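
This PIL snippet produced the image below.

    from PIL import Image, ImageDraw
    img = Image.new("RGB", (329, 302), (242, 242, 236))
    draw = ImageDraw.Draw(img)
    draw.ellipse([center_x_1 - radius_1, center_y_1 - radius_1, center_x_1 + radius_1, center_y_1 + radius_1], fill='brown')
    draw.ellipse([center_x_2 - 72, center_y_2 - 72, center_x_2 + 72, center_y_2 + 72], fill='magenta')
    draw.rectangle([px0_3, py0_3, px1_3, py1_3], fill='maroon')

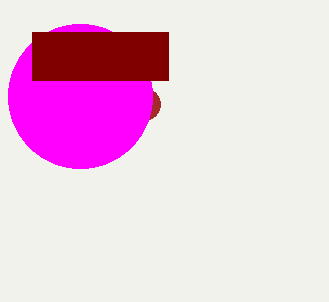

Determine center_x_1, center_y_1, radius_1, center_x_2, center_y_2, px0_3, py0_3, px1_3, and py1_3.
center_x_1 = 144
center_y_1 = 104
radius_1 = 16
center_x_2 = 80
center_y_2 = 96
px0_3 = 32
py0_3 = 32
px1_3 = 168
py1_3 = 80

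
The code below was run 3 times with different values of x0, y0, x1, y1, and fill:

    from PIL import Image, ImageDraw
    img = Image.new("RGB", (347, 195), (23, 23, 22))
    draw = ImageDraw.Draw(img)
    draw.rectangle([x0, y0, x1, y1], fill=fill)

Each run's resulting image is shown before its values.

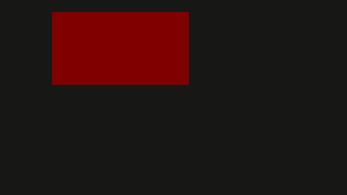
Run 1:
x0 = 52; y0 = 12; x1 = 188; y1 = 84; fill = 'maroon'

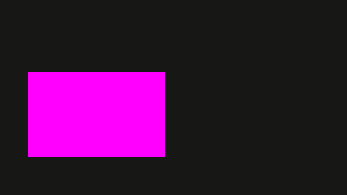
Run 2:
x0 = 28, y0 = 72, x1 = 164, y1 = 156, fill = 'magenta'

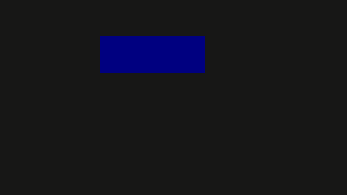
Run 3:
x0 = 100
y0 = 36
x1 = 204
y1 = 72
fill = 'navy'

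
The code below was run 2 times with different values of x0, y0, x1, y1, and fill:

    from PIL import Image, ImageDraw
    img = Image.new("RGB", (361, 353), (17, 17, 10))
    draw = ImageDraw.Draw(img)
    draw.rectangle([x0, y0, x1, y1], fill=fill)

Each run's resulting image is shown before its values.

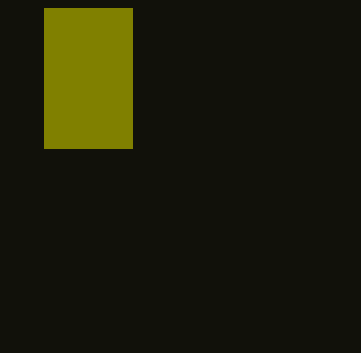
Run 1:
x0 = 44, y0 = 8, x1 = 132, y1 = 148, fill = 'olive'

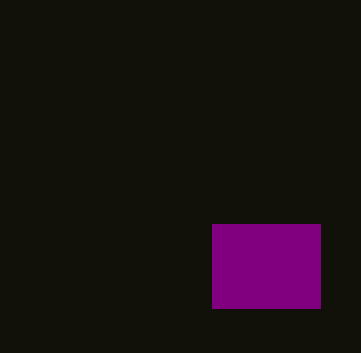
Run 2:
x0 = 212; y0 = 224; x1 = 320; y1 = 308; fill = 'purple'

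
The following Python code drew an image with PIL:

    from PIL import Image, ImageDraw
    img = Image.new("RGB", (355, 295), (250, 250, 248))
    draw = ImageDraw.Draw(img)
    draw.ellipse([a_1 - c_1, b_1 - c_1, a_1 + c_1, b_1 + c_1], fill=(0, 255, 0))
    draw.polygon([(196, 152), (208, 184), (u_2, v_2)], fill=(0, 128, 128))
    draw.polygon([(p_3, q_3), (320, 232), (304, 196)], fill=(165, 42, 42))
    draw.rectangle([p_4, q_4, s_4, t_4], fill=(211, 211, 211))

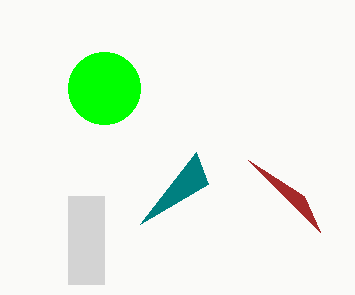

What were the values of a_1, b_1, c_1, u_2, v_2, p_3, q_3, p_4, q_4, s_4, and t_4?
a_1 = 104; b_1 = 88; c_1 = 36; u_2 = 140; v_2 = 224; p_3 = 248; q_3 = 160; p_4 = 68; q_4 = 196; s_4 = 104; t_4 = 284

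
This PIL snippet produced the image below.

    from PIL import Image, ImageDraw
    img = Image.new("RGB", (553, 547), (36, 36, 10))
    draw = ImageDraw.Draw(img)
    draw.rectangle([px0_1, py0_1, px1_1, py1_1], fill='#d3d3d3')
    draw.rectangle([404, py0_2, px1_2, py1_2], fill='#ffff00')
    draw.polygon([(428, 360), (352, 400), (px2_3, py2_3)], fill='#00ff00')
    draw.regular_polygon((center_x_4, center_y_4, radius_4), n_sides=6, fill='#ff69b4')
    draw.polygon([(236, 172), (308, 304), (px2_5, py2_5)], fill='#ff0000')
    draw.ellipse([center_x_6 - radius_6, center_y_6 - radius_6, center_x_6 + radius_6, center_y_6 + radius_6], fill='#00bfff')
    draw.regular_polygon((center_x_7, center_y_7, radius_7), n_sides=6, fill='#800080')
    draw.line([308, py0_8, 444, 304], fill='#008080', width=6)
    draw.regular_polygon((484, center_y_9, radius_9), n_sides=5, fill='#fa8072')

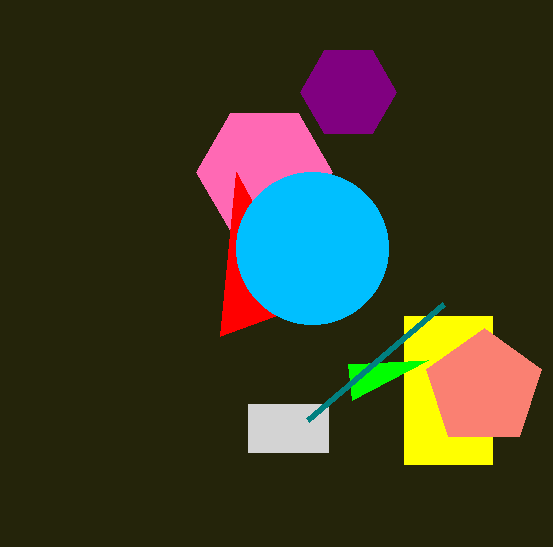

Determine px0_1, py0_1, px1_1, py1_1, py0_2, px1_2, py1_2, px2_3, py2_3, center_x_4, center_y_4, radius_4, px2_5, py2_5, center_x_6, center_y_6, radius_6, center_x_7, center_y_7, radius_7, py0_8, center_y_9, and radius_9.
px0_1 = 248, py0_1 = 404, px1_1 = 328, py1_1 = 452, py0_2 = 316, px1_2 = 492, py1_2 = 464, px2_3 = 348, py2_3 = 364, center_x_4 = 264, center_y_4 = 172, radius_4 = 68, px2_5 = 220, py2_5 = 336, center_x_6 = 312, center_y_6 = 248, radius_6 = 76, center_x_7 = 348, center_y_7 = 92, radius_7 = 48, py0_8 = 420, center_y_9 = 388, radius_9 = 60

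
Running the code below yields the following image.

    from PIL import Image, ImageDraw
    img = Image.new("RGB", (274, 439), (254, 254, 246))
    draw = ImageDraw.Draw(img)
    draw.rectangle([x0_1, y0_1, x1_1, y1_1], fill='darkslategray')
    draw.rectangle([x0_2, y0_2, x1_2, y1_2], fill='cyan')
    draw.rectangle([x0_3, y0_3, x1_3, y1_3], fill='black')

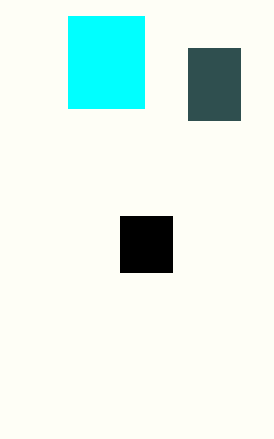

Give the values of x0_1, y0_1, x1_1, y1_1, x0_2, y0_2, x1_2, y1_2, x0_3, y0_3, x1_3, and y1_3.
x0_1 = 188, y0_1 = 48, x1_1 = 240, y1_1 = 120, x0_2 = 68, y0_2 = 16, x1_2 = 144, y1_2 = 108, x0_3 = 120, y0_3 = 216, x1_3 = 172, y1_3 = 272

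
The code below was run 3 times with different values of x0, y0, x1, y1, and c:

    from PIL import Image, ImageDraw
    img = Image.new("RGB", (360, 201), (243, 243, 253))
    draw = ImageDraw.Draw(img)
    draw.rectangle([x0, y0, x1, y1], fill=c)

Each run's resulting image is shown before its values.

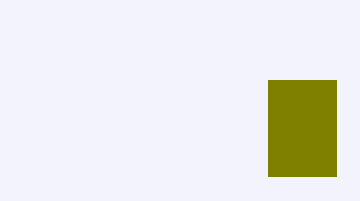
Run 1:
x0 = 268
y0 = 80
x1 = 336
y1 = 176
c = 'olive'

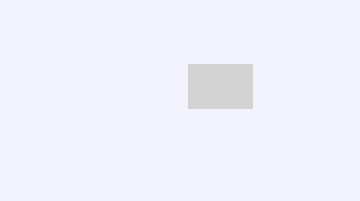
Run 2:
x0 = 188, y0 = 64, x1 = 252, y1 = 108, c = 'lightgray'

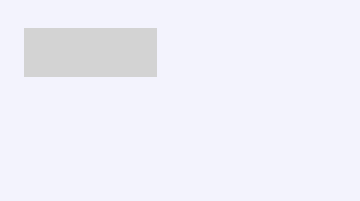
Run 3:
x0 = 24, y0 = 28, x1 = 156, y1 = 76, c = 'lightgray'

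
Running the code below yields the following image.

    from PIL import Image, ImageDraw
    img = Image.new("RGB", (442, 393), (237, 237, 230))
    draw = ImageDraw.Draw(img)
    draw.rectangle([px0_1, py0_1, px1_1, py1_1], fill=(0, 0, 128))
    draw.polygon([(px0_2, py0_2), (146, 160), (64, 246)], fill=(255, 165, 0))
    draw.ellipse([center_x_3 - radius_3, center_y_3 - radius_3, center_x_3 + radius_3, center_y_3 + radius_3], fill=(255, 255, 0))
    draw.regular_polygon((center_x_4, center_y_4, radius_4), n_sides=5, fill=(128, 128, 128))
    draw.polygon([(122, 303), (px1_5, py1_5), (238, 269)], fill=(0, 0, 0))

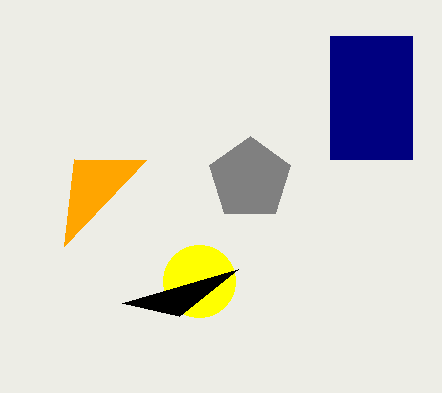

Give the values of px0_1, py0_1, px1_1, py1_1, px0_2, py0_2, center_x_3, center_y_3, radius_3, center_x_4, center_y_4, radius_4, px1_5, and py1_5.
px0_1 = 330; py0_1 = 36; px1_1 = 412; py1_1 = 159; px0_2 = 74; py0_2 = 159; center_x_3 = 199; center_y_3 = 281; radius_3 = 36; center_x_4 = 250; center_y_4 = 179; radius_4 = 43; px1_5 = 179; py1_5 = 316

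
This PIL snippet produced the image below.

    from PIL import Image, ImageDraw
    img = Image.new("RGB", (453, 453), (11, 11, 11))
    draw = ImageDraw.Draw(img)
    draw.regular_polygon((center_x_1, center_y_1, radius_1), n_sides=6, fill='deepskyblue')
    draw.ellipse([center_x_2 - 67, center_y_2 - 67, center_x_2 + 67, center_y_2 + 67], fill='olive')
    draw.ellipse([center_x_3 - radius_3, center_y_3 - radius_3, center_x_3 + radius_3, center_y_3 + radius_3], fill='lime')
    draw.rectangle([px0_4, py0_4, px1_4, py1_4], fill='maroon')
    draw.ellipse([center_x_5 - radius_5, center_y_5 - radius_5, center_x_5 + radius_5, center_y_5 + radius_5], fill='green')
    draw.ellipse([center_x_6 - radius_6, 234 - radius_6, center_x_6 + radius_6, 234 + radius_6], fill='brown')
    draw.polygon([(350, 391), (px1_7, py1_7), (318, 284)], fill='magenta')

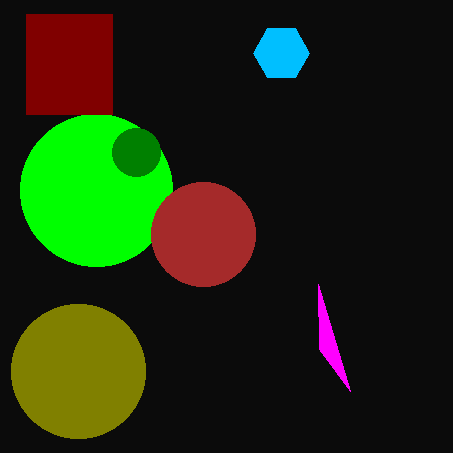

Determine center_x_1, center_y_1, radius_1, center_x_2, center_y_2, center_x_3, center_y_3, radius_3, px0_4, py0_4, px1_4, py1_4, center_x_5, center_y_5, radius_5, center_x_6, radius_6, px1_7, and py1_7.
center_x_1 = 281
center_y_1 = 53
radius_1 = 28
center_x_2 = 78
center_y_2 = 371
center_x_3 = 96
center_y_3 = 190
radius_3 = 76
px0_4 = 26
py0_4 = 14
px1_4 = 112
py1_4 = 114
center_x_5 = 136
center_y_5 = 152
radius_5 = 24
center_x_6 = 203
radius_6 = 52
px1_7 = 319
py1_7 = 349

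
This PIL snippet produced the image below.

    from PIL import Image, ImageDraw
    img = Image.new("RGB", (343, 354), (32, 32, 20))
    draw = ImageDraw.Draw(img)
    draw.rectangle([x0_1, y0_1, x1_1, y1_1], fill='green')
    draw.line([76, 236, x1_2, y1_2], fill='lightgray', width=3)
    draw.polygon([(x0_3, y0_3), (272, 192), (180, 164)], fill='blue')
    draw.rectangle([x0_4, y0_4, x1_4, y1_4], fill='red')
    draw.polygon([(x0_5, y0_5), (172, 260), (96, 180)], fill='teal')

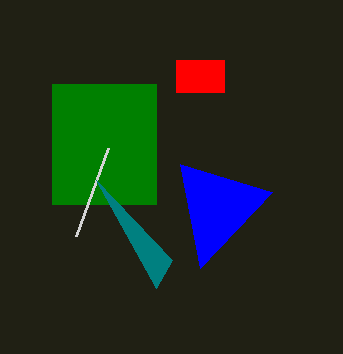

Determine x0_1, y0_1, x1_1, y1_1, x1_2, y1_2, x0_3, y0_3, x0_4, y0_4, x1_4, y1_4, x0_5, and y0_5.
x0_1 = 52, y0_1 = 84, x1_1 = 156, y1_1 = 204, x1_2 = 108, y1_2 = 148, x0_3 = 200, y0_3 = 268, x0_4 = 176, y0_4 = 60, x1_4 = 224, y1_4 = 92, x0_5 = 156, y0_5 = 288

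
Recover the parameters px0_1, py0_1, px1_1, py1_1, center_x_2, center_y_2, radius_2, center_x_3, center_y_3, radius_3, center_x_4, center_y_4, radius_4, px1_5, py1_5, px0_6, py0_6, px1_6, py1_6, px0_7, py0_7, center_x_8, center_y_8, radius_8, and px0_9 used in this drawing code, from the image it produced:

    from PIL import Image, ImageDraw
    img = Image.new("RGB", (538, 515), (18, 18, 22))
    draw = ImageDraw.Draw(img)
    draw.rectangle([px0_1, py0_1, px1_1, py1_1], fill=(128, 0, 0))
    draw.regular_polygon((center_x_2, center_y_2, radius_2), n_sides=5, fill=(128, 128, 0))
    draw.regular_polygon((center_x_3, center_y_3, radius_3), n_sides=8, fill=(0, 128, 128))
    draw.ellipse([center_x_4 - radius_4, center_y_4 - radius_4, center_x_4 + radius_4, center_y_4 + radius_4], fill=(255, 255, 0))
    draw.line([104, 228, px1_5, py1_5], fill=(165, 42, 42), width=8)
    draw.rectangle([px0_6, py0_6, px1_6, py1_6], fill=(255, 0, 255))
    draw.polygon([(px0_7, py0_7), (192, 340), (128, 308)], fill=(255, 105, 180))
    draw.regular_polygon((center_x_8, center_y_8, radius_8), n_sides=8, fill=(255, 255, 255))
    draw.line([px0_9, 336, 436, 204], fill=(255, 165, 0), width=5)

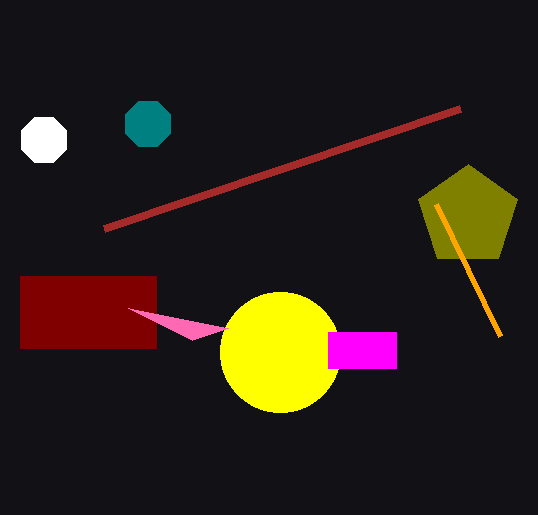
px0_1 = 20
py0_1 = 276
px1_1 = 156
py1_1 = 348
center_x_2 = 468
center_y_2 = 216
radius_2 = 52
center_x_3 = 148
center_y_3 = 124
radius_3 = 24
center_x_4 = 280
center_y_4 = 352
radius_4 = 60
px1_5 = 460
py1_5 = 108
px0_6 = 328
py0_6 = 332
px1_6 = 396
py1_6 = 368
px0_7 = 228
py0_7 = 328
center_x_8 = 44
center_y_8 = 140
radius_8 = 24
px0_9 = 500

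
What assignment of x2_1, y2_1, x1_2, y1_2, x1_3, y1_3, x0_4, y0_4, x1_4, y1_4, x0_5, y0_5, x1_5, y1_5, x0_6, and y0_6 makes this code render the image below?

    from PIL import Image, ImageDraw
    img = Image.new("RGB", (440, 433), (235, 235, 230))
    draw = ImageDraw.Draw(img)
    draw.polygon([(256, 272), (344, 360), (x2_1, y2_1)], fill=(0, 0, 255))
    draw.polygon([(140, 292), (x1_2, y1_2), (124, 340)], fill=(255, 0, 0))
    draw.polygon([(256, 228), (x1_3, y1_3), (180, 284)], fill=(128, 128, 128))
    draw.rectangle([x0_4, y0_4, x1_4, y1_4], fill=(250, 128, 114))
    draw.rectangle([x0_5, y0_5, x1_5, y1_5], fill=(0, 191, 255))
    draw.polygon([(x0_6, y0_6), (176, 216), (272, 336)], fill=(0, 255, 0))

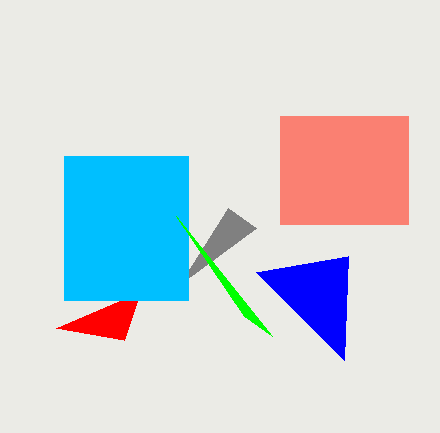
x2_1 = 348; y2_1 = 256; x1_2 = 56; y1_2 = 328; x1_3 = 228; y1_3 = 208; x0_4 = 280; y0_4 = 116; x1_4 = 408; y1_4 = 224; x0_5 = 64; y0_5 = 156; x1_5 = 188; y1_5 = 300; x0_6 = 244; y0_6 = 316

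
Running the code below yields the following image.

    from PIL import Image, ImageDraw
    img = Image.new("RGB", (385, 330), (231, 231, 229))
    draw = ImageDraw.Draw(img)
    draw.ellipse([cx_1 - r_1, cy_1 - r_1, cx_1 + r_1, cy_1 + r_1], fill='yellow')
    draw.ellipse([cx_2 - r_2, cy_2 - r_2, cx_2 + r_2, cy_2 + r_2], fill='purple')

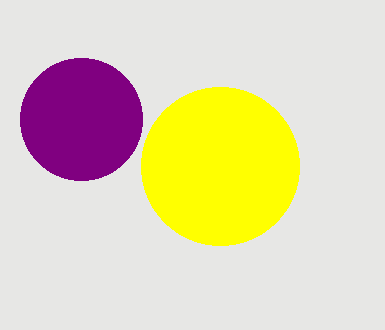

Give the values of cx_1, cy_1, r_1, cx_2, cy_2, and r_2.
cx_1 = 220
cy_1 = 166
r_1 = 79
cx_2 = 81
cy_2 = 119
r_2 = 61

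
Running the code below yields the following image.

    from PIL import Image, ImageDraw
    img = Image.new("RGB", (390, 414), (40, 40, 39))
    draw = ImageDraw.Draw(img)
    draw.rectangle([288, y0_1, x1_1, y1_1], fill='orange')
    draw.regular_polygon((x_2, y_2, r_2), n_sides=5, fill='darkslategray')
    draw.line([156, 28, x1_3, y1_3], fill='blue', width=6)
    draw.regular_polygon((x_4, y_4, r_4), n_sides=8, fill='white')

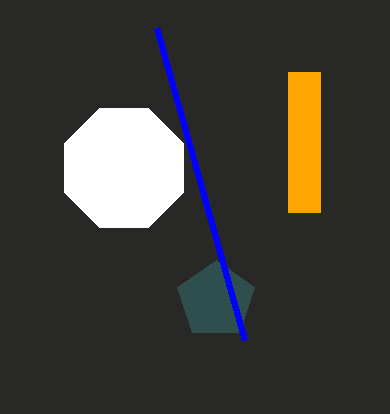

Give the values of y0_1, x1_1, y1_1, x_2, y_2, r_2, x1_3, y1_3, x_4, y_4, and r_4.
y0_1 = 72
x1_1 = 320
y1_1 = 212
x_2 = 216
y_2 = 300
r_2 = 40
x1_3 = 244
y1_3 = 340
x_4 = 124
y_4 = 168
r_4 = 64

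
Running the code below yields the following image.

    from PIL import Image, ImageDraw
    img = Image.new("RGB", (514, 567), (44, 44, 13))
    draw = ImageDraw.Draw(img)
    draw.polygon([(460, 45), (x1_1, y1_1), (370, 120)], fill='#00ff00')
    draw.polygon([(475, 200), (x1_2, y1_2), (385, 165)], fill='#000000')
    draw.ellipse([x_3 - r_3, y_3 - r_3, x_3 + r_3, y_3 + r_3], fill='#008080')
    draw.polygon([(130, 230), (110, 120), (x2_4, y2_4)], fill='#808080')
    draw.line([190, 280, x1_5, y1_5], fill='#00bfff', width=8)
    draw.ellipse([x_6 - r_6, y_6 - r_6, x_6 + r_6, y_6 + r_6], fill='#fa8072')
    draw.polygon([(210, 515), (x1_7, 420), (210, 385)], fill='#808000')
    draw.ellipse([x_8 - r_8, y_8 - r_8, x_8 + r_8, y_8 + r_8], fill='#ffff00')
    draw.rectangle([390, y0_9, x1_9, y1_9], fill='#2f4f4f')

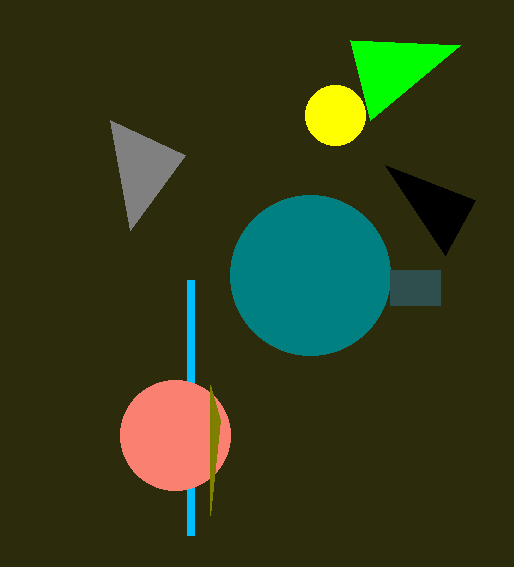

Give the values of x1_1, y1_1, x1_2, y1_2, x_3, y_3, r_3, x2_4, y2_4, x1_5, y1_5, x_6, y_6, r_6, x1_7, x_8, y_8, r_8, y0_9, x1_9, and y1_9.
x1_1 = 350, y1_1 = 40, x1_2 = 445, y1_2 = 255, x_3 = 310, y_3 = 275, r_3 = 80, x2_4 = 185, y2_4 = 155, x1_5 = 190, y1_5 = 535, x_6 = 175, y_6 = 435, r_6 = 55, x1_7 = 220, x_8 = 335, y_8 = 115, r_8 = 30, y0_9 = 270, x1_9 = 440, y1_9 = 305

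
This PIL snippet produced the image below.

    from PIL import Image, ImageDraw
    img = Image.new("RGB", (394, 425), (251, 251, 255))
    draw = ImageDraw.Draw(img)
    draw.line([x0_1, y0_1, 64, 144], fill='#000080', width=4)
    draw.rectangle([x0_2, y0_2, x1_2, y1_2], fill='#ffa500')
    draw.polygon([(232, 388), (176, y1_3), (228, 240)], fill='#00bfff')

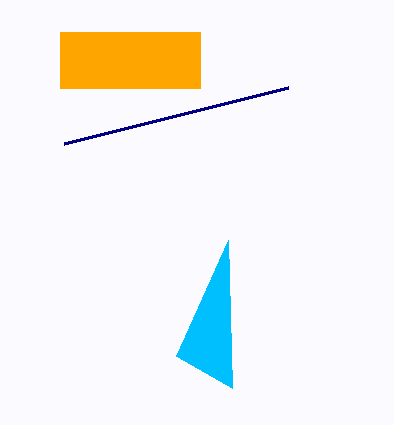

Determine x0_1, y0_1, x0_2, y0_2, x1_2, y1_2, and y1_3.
x0_1 = 288; y0_1 = 88; x0_2 = 60; y0_2 = 32; x1_2 = 200; y1_2 = 88; y1_3 = 356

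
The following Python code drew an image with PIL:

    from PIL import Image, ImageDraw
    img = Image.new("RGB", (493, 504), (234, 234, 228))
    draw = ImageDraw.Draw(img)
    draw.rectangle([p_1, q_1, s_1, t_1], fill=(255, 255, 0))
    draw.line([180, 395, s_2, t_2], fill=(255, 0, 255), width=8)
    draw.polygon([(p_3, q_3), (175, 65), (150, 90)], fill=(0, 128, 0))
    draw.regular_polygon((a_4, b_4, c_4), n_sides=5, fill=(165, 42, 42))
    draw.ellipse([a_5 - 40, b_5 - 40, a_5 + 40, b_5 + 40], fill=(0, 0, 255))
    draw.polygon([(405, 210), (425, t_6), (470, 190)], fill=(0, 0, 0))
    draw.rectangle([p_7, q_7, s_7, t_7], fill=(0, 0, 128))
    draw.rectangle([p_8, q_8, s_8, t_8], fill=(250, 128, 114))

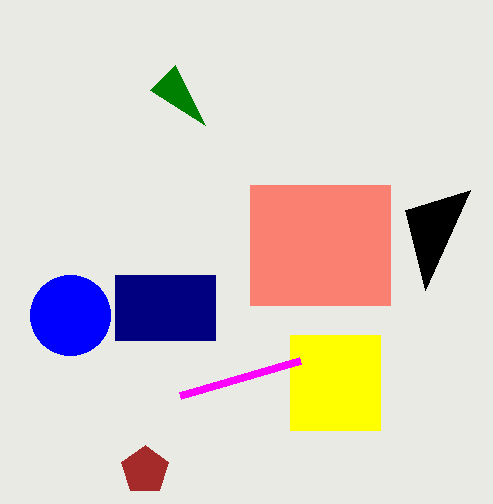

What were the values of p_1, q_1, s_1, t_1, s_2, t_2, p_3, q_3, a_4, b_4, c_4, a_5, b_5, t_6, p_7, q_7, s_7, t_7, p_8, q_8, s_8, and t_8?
p_1 = 290; q_1 = 335; s_1 = 380; t_1 = 430; s_2 = 300; t_2 = 360; p_3 = 205; q_3 = 125; a_4 = 145; b_4 = 470; c_4 = 25; a_5 = 70; b_5 = 315; t_6 = 290; p_7 = 115; q_7 = 275; s_7 = 215; t_7 = 340; p_8 = 250; q_8 = 185; s_8 = 390; t_8 = 305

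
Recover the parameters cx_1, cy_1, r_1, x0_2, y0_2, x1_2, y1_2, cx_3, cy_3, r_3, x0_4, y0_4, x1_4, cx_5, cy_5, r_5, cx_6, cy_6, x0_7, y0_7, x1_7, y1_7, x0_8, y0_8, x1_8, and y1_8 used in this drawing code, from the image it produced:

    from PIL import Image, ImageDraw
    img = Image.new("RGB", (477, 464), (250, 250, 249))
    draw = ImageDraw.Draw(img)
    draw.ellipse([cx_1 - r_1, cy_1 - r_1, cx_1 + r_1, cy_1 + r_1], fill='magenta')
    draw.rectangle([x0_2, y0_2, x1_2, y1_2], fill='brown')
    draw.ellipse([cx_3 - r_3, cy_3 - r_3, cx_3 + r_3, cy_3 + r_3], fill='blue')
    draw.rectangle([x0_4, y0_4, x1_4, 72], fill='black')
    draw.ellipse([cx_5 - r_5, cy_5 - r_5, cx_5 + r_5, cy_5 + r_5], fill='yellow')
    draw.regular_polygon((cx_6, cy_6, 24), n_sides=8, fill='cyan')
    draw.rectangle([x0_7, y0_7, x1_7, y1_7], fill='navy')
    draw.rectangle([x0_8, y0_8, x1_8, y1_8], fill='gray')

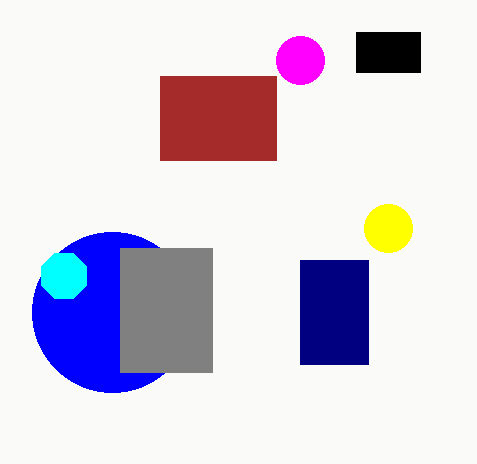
cx_1 = 300
cy_1 = 60
r_1 = 24
x0_2 = 160
y0_2 = 76
x1_2 = 276
y1_2 = 160
cx_3 = 112
cy_3 = 312
r_3 = 80
x0_4 = 356
y0_4 = 32
x1_4 = 420
cx_5 = 388
cy_5 = 228
r_5 = 24
cx_6 = 64
cy_6 = 276
x0_7 = 300
y0_7 = 260
x1_7 = 368
y1_7 = 364
x0_8 = 120
y0_8 = 248
x1_8 = 212
y1_8 = 372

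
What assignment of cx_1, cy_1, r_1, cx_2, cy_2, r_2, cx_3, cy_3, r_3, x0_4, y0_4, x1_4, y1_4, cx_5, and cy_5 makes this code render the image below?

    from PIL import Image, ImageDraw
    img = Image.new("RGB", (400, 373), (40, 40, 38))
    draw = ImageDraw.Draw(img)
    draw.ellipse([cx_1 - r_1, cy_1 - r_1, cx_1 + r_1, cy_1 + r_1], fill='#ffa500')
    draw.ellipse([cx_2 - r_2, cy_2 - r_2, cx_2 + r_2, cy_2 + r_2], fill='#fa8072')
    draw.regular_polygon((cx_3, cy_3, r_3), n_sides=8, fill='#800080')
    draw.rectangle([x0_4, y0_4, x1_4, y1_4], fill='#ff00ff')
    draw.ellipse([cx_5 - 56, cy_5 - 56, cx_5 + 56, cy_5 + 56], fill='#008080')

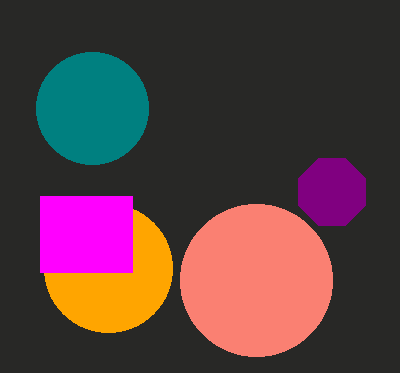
cx_1 = 108, cy_1 = 268, r_1 = 64, cx_2 = 256, cy_2 = 280, r_2 = 76, cx_3 = 332, cy_3 = 192, r_3 = 36, x0_4 = 40, y0_4 = 196, x1_4 = 132, y1_4 = 272, cx_5 = 92, cy_5 = 108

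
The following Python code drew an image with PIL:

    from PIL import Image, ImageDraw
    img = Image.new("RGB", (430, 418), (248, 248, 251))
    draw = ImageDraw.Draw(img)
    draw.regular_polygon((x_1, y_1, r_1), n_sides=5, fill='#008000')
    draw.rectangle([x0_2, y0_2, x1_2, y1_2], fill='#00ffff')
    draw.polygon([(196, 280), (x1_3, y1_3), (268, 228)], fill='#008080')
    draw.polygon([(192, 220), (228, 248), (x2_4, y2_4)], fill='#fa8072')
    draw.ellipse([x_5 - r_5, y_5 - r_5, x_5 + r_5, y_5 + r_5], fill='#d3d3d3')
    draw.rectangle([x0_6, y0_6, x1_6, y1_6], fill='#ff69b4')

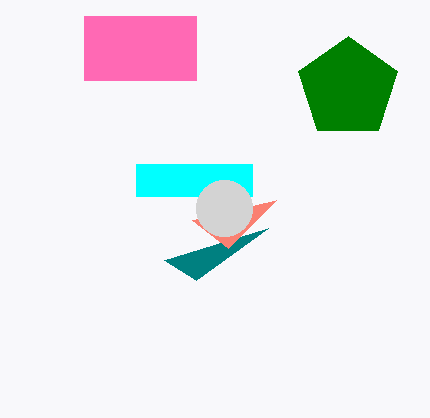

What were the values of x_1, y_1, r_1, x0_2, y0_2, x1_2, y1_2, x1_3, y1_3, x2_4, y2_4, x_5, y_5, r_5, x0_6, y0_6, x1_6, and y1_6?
x_1 = 348; y_1 = 88; r_1 = 52; x0_2 = 136; y0_2 = 164; x1_2 = 252; y1_2 = 196; x1_3 = 164; y1_3 = 260; x2_4 = 276; y2_4 = 200; x_5 = 224; y_5 = 208; r_5 = 28; x0_6 = 84; y0_6 = 16; x1_6 = 196; y1_6 = 80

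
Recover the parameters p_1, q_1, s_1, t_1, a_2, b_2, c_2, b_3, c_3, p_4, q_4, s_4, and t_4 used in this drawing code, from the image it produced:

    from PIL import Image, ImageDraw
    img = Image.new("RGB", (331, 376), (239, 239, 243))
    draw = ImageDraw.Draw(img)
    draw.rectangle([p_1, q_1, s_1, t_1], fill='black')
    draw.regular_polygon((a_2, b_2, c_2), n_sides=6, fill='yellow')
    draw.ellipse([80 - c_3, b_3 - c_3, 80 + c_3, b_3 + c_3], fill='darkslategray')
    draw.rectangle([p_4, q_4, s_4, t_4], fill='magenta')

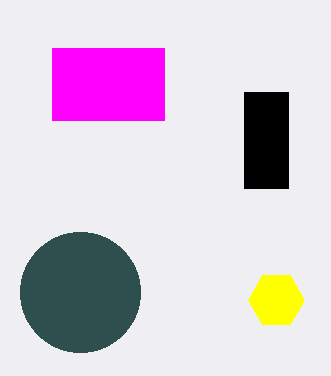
p_1 = 244, q_1 = 92, s_1 = 288, t_1 = 188, a_2 = 276, b_2 = 300, c_2 = 28, b_3 = 292, c_3 = 60, p_4 = 52, q_4 = 48, s_4 = 164, t_4 = 120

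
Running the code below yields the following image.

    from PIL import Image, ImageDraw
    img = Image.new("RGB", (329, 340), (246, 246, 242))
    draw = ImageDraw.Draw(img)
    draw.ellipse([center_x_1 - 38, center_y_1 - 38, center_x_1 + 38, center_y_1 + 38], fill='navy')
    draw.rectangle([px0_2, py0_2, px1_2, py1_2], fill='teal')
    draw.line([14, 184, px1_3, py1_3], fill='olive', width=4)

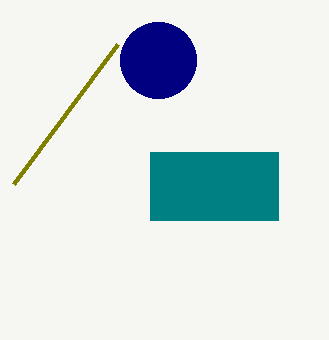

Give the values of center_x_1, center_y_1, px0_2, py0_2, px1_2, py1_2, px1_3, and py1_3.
center_x_1 = 158
center_y_1 = 60
px0_2 = 150
py0_2 = 152
px1_2 = 278
py1_2 = 220
px1_3 = 118
py1_3 = 44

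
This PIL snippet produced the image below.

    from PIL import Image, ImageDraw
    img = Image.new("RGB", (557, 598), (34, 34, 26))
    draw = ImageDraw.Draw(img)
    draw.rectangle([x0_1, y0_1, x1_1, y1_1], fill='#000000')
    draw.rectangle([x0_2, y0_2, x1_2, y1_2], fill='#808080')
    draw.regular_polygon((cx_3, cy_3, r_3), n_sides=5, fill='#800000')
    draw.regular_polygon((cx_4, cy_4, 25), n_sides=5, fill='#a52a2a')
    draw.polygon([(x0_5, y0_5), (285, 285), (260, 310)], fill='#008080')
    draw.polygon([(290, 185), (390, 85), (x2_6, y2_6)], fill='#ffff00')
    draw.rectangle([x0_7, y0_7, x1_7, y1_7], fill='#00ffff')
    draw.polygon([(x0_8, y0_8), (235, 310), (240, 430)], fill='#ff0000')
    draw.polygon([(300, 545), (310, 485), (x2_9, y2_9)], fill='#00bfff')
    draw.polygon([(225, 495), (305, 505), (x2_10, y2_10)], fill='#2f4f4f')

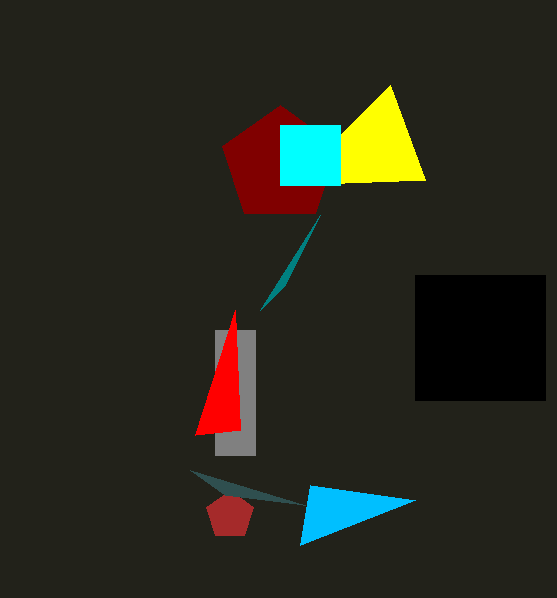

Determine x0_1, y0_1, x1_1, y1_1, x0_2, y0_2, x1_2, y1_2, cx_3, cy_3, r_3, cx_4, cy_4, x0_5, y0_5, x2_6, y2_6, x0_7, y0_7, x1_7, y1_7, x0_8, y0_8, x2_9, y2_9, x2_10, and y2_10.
x0_1 = 415, y0_1 = 275, x1_1 = 545, y1_1 = 400, x0_2 = 215, y0_2 = 330, x1_2 = 255, y1_2 = 455, cx_3 = 280, cy_3 = 165, r_3 = 60, cx_4 = 230, cy_4 = 515, x0_5 = 320, y0_5 = 215, x2_6 = 425, y2_6 = 180, x0_7 = 280, y0_7 = 125, x1_7 = 340, y1_7 = 185, x0_8 = 195, y0_8 = 435, x2_9 = 415, y2_9 = 500, x2_10 = 190, y2_10 = 470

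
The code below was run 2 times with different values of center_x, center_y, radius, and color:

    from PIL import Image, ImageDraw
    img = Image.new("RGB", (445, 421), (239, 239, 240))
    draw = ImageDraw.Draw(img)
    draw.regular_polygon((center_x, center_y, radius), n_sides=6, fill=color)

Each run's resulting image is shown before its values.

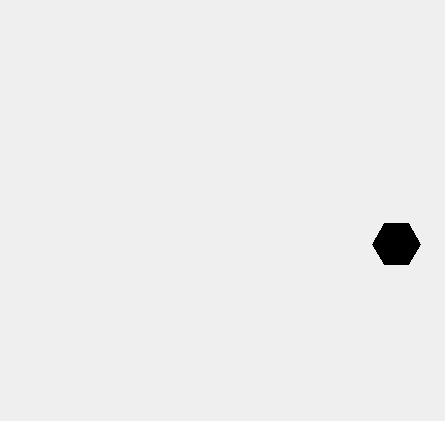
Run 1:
center_x = 396
center_y = 244
radius = 24
color = 'black'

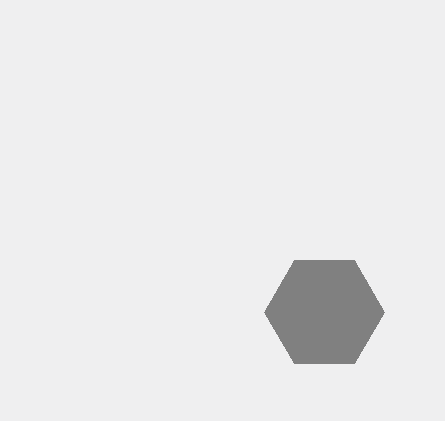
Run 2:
center_x = 324; center_y = 312; radius = 60; color = 'gray'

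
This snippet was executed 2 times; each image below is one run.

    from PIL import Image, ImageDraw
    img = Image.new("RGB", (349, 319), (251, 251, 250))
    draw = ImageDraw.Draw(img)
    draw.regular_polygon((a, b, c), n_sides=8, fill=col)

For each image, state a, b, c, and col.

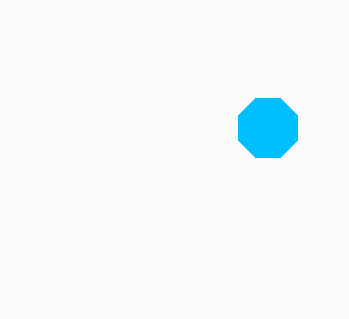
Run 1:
a = 268
b = 128
c = 32
col = 'deepskyblue'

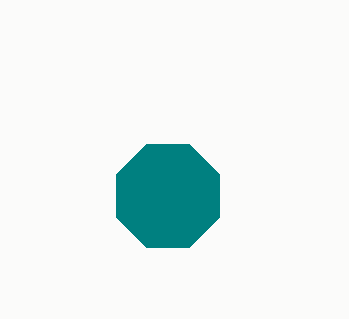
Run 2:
a = 168, b = 196, c = 56, col = 'teal'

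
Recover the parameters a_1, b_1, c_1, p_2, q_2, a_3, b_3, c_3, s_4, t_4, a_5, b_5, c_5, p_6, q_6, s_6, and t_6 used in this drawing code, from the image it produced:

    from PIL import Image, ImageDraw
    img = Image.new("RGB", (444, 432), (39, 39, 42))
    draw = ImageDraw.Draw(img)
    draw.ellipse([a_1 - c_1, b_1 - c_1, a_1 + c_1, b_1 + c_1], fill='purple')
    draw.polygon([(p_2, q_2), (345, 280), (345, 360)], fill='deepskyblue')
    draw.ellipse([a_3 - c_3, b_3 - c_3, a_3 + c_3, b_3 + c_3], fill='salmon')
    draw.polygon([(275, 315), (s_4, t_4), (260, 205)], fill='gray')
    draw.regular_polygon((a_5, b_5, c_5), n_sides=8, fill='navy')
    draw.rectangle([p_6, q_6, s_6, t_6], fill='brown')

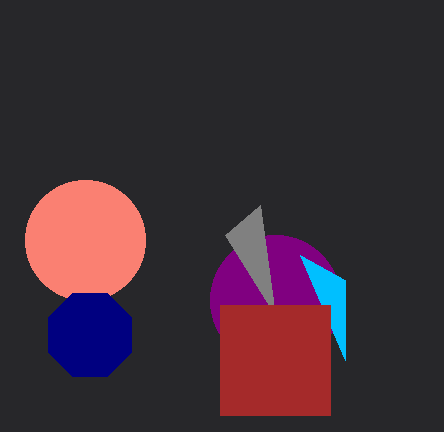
a_1 = 275; b_1 = 300; c_1 = 65; p_2 = 300; q_2 = 255; a_3 = 85; b_3 = 240; c_3 = 60; s_4 = 225; t_4 = 235; a_5 = 90; b_5 = 335; c_5 = 45; p_6 = 220; q_6 = 305; s_6 = 330; t_6 = 415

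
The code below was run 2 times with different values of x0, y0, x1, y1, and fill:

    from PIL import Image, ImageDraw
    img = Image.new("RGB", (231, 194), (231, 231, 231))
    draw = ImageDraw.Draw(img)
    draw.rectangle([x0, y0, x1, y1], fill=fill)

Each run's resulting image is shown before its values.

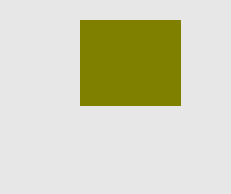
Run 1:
x0 = 80; y0 = 20; x1 = 180; y1 = 105; fill = 'olive'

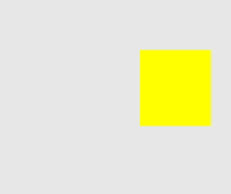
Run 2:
x0 = 140
y0 = 50
x1 = 210
y1 = 125
fill = 'yellow'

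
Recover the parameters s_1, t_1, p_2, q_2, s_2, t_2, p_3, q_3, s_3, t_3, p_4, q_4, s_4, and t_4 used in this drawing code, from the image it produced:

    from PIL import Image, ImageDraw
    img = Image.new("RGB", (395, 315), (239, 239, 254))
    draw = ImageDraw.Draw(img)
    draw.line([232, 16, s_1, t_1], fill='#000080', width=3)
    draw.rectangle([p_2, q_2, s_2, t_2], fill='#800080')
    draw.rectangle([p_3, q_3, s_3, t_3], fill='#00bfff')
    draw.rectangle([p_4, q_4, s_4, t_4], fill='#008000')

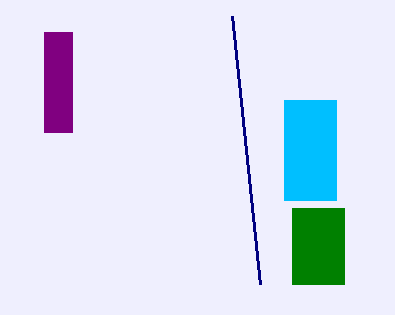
s_1 = 260
t_1 = 284
p_2 = 44
q_2 = 32
s_2 = 72
t_2 = 132
p_3 = 284
q_3 = 100
s_3 = 336
t_3 = 200
p_4 = 292
q_4 = 208
s_4 = 344
t_4 = 284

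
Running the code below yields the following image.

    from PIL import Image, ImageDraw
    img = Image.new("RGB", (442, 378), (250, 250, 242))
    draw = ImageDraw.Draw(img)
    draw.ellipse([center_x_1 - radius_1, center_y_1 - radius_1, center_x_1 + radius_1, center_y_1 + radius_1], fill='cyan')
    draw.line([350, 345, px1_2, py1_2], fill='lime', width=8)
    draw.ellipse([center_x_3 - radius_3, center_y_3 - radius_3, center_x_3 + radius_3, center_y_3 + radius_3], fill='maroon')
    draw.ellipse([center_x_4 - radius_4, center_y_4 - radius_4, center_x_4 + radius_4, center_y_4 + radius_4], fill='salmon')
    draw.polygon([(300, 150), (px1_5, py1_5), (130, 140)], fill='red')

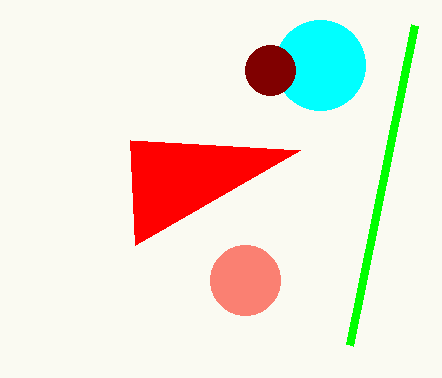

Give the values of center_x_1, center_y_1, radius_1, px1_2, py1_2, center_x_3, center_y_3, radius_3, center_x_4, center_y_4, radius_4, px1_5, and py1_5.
center_x_1 = 320; center_y_1 = 65; radius_1 = 45; px1_2 = 415; py1_2 = 25; center_x_3 = 270; center_y_3 = 70; radius_3 = 25; center_x_4 = 245; center_y_4 = 280; radius_4 = 35; px1_5 = 135; py1_5 = 245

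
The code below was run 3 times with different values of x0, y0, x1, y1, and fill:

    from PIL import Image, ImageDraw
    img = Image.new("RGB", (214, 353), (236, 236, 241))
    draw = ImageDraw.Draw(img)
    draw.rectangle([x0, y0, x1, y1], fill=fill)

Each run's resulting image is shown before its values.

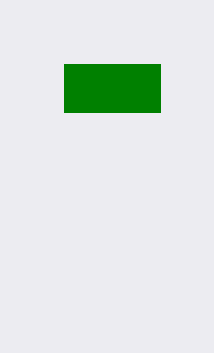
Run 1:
x0 = 64
y0 = 64
x1 = 160
y1 = 112
fill = 'green'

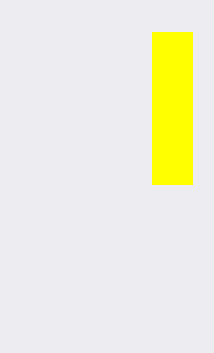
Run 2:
x0 = 152; y0 = 32; x1 = 192; y1 = 184; fill = 'yellow'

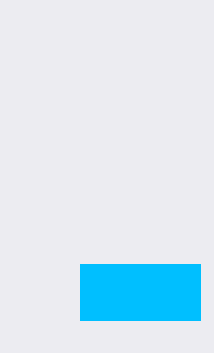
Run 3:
x0 = 80; y0 = 264; x1 = 200; y1 = 320; fill = 'deepskyblue'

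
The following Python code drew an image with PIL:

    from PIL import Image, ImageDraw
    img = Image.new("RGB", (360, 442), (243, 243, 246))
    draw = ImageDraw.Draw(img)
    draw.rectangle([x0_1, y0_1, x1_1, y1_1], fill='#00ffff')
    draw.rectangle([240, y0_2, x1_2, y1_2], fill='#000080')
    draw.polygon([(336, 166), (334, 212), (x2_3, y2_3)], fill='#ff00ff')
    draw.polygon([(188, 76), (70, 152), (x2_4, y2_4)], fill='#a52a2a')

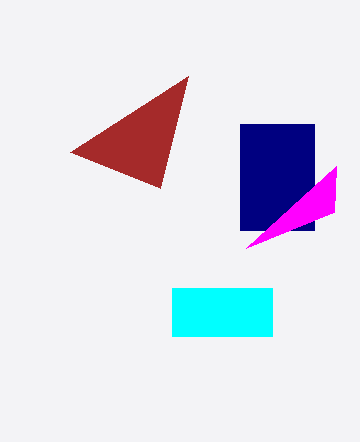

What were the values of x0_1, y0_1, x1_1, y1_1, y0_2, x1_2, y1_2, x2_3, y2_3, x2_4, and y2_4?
x0_1 = 172
y0_1 = 288
x1_1 = 272
y1_1 = 336
y0_2 = 124
x1_2 = 314
y1_2 = 230
x2_3 = 246
y2_3 = 248
x2_4 = 160
y2_4 = 188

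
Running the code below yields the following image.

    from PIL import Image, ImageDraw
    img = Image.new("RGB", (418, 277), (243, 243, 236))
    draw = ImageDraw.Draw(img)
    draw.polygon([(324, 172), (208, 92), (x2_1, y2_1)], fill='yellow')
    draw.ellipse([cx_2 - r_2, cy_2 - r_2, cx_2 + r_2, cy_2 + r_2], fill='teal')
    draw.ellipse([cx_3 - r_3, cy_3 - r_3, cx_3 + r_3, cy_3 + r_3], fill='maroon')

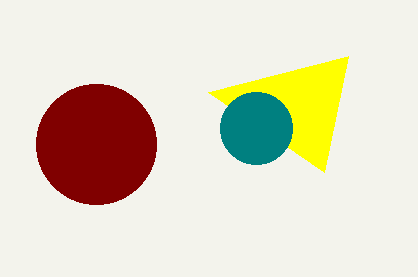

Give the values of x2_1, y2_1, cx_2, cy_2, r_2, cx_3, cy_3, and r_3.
x2_1 = 348, y2_1 = 56, cx_2 = 256, cy_2 = 128, r_2 = 36, cx_3 = 96, cy_3 = 144, r_3 = 60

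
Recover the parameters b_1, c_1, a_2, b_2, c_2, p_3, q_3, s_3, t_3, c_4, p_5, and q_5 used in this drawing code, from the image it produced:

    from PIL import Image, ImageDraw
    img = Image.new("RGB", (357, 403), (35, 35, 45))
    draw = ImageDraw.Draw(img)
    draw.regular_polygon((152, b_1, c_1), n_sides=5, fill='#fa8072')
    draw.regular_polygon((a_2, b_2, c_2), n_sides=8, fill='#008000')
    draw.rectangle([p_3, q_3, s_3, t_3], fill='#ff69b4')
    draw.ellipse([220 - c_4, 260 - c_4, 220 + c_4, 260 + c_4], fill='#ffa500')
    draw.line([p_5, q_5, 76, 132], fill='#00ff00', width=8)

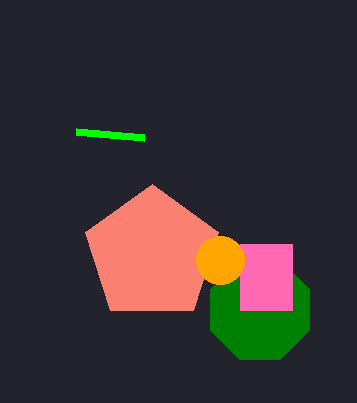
b_1 = 254, c_1 = 70, a_2 = 260, b_2 = 310, c_2 = 54, p_3 = 240, q_3 = 244, s_3 = 292, t_3 = 310, c_4 = 24, p_5 = 144, q_5 = 138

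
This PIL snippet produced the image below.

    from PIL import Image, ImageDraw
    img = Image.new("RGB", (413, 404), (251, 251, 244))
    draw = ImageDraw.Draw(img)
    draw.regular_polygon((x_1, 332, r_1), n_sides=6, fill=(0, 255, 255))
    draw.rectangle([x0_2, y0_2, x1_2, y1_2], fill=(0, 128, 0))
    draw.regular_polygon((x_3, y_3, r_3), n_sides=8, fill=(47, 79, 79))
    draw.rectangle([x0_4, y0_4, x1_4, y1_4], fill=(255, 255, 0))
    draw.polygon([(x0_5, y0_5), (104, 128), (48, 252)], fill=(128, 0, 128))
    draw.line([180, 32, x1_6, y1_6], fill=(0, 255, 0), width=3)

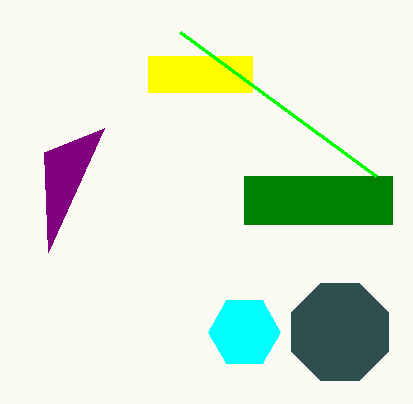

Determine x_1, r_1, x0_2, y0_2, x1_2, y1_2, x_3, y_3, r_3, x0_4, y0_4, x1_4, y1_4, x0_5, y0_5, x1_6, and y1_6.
x_1 = 244, r_1 = 36, x0_2 = 244, y0_2 = 176, x1_2 = 392, y1_2 = 224, x_3 = 340, y_3 = 332, r_3 = 52, x0_4 = 148, y0_4 = 56, x1_4 = 252, y1_4 = 92, x0_5 = 44, y0_5 = 152, x1_6 = 376, y1_6 = 176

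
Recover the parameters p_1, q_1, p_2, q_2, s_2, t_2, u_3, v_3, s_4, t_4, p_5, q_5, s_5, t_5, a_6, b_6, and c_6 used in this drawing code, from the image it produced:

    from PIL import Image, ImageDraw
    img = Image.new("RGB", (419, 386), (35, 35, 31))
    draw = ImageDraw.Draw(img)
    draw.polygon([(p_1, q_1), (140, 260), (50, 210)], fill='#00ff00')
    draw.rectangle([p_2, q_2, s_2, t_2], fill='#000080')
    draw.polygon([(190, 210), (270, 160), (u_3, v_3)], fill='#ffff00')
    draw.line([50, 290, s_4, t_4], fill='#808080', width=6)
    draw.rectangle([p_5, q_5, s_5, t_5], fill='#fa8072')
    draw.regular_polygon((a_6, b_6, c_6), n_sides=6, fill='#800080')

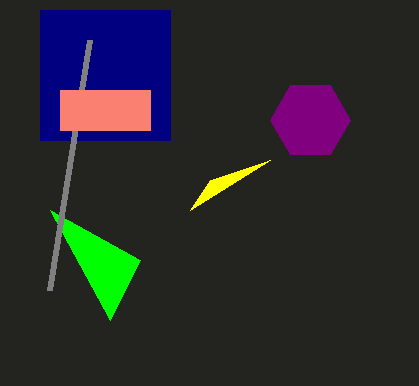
p_1 = 110
q_1 = 320
p_2 = 40
q_2 = 10
s_2 = 170
t_2 = 140
u_3 = 210
v_3 = 180
s_4 = 90
t_4 = 40
p_5 = 60
q_5 = 90
s_5 = 150
t_5 = 130
a_6 = 310
b_6 = 120
c_6 = 40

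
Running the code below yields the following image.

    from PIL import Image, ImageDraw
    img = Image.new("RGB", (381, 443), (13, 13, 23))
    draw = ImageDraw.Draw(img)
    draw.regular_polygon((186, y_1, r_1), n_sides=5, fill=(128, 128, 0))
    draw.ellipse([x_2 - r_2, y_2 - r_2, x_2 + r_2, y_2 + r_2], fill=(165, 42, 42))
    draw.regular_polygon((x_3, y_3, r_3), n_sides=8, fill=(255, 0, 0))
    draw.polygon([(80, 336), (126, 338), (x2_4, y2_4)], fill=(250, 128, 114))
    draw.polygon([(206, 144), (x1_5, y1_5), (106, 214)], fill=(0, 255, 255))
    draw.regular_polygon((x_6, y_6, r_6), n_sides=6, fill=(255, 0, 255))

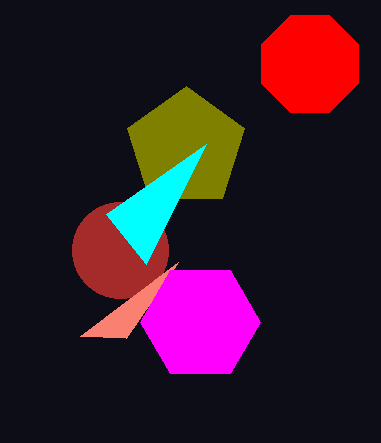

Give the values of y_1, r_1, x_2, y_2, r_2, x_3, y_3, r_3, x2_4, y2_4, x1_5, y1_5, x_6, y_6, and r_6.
y_1 = 148, r_1 = 62, x_2 = 120, y_2 = 250, r_2 = 48, x_3 = 310, y_3 = 64, r_3 = 52, x2_4 = 178, y2_4 = 262, x1_5 = 146, y1_5 = 264, x_6 = 200, y_6 = 322, r_6 = 60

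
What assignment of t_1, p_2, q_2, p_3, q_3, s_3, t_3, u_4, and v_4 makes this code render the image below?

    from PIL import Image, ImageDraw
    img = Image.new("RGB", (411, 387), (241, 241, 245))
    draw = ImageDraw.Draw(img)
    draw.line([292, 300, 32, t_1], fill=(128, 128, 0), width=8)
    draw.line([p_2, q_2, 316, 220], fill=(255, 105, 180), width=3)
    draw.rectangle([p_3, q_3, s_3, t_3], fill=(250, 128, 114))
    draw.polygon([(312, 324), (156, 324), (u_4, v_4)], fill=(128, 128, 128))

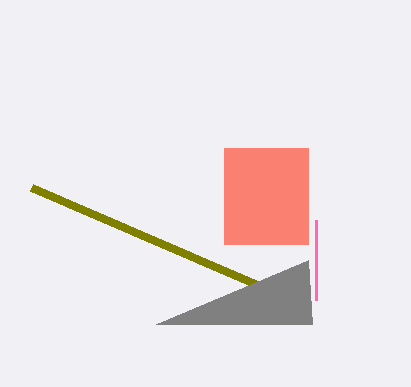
t_1 = 188
p_2 = 316
q_2 = 300
p_3 = 224
q_3 = 148
s_3 = 308
t_3 = 244
u_4 = 308
v_4 = 260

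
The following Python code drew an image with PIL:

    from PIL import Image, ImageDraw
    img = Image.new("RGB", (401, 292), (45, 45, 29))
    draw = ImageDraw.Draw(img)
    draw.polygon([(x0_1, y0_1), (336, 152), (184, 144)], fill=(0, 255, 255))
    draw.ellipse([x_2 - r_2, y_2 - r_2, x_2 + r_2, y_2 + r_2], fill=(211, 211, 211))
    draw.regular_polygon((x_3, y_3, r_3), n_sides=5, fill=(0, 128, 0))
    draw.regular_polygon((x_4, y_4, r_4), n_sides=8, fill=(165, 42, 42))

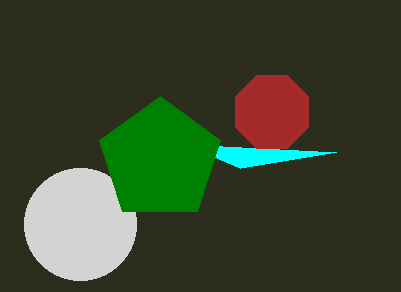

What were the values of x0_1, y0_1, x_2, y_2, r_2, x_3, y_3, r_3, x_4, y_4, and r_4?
x0_1 = 240
y0_1 = 168
x_2 = 80
y_2 = 224
r_2 = 56
x_3 = 160
y_3 = 160
r_3 = 64
x_4 = 272
y_4 = 112
r_4 = 40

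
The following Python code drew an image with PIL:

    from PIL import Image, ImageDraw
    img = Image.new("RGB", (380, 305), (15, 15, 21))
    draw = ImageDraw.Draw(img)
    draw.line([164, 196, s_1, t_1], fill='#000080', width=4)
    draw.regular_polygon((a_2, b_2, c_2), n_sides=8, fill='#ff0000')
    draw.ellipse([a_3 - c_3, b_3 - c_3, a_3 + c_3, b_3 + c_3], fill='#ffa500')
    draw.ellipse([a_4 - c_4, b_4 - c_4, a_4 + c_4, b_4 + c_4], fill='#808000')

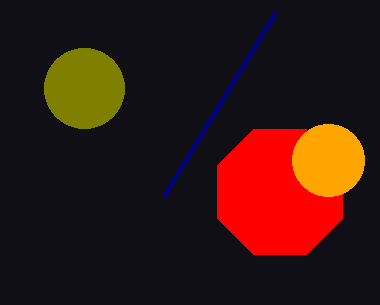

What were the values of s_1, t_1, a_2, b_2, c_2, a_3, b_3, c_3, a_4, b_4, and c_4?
s_1 = 276, t_1 = 12, a_2 = 280, b_2 = 192, c_2 = 68, a_3 = 328, b_3 = 160, c_3 = 36, a_4 = 84, b_4 = 88, c_4 = 40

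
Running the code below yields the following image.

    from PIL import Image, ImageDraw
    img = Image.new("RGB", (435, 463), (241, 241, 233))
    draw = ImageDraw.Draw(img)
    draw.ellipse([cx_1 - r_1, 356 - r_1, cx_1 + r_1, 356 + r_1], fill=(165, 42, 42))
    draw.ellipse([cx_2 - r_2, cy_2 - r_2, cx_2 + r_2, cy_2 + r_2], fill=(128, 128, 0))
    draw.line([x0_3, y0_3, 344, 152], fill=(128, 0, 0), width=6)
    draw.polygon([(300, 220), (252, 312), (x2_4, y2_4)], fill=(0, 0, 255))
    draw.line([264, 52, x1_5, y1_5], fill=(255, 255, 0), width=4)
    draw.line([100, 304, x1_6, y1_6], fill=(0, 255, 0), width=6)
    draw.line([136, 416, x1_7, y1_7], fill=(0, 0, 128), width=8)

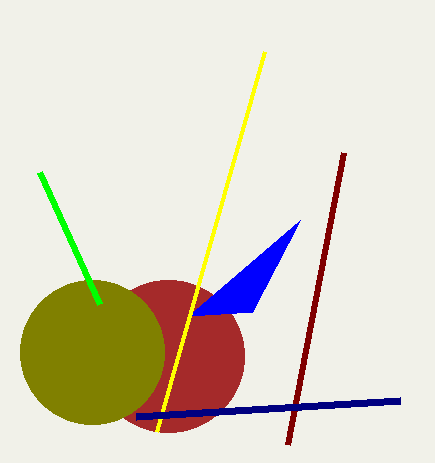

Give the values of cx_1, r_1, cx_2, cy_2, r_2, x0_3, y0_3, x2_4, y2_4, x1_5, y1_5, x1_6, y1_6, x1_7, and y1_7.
cx_1 = 168
r_1 = 76
cx_2 = 92
cy_2 = 352
r_2 = 72
x0_3 = 288
y0_3 = 444
x2_4 = 188
y2_4 = 316
x1_5 = 156
y1_5 = 432
x1_6 = 40
y1_6 = 172
x1_7 = 400
y1_7 = 400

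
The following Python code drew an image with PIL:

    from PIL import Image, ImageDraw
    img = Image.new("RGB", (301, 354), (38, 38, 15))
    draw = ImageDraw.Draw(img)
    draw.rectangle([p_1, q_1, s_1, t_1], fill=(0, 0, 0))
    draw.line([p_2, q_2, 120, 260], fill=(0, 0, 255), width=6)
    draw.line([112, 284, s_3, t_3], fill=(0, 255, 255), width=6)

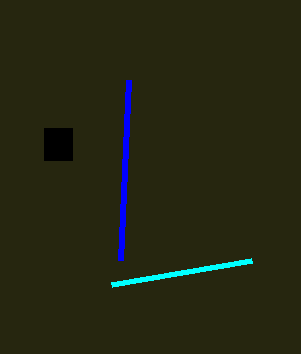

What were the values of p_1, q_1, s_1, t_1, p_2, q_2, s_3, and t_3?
p_1 = 44; q_1 = 128; s_1 = 72; t_1 = 160; p_2 = 128; q_2 = 80; s_3 = 252; t_3 = 260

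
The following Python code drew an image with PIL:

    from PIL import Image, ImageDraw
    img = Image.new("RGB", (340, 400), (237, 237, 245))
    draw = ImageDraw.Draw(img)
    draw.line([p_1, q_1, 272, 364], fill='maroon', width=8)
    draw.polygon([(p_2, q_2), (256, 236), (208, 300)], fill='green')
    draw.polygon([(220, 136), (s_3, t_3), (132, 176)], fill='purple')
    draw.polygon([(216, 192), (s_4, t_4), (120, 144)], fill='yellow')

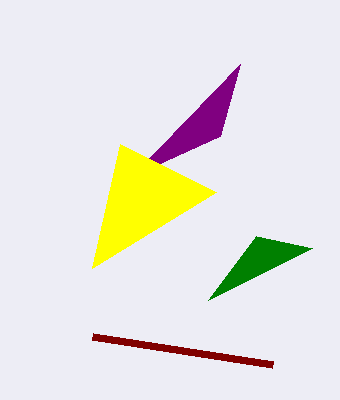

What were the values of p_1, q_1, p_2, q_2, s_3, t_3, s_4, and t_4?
p_1 = 92, q_1 = 336, p_2 = 312, q_2 = 248, s_3 = 240, t_3 = 64, s_4 = 92, t_4 = 268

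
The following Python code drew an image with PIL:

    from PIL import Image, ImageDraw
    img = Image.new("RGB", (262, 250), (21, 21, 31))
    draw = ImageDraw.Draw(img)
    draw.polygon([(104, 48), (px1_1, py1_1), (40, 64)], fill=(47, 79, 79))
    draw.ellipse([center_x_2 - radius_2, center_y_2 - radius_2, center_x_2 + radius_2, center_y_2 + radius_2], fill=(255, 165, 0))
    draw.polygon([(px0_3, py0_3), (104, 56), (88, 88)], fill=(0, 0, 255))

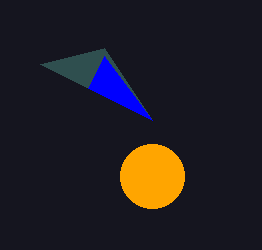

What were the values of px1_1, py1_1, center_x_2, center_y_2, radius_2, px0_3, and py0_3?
px1_1 = 152; py1_1 = 120; center_x_2 = 152; center_y_2 = 176; radius_2 = 32; px0_3 = 152; py0_3 = 120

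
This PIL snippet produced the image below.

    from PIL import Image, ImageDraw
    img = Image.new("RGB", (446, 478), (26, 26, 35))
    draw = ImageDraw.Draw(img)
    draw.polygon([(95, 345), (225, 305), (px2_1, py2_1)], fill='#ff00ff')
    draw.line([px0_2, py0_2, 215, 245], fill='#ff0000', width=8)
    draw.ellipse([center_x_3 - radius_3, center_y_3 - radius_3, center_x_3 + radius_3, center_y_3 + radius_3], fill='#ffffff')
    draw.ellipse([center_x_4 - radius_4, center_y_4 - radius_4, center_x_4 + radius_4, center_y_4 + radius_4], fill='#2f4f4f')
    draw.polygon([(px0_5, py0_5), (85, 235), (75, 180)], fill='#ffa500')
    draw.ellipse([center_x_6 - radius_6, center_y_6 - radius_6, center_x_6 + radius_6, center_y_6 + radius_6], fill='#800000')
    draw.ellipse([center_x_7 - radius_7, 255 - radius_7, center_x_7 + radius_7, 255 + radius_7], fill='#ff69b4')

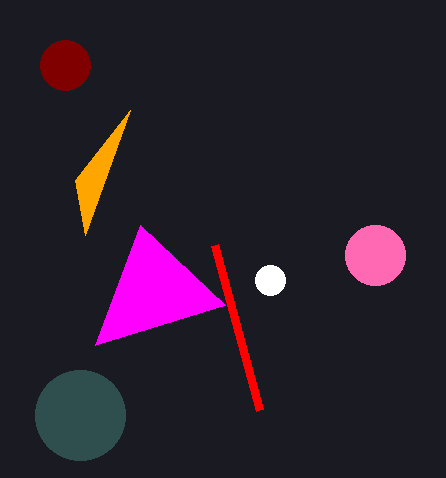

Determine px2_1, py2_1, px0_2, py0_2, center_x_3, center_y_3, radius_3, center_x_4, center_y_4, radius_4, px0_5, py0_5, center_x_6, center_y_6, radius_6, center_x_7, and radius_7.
px2_1 = 140, py2_1 = 225, px0_2 = 260, py0_2 = 410, center_x_3 = 270, center_y_3 = 280, radius_3 = 15, center_x_4 = 80, center_y_4 = 415, radius_4 = 45, px0_5 = 130, py0_5 = 110, center_x_6 = 65, center_y_6 = 65, radius_6 = 25, center_x_7 = 375, radius_7 = 30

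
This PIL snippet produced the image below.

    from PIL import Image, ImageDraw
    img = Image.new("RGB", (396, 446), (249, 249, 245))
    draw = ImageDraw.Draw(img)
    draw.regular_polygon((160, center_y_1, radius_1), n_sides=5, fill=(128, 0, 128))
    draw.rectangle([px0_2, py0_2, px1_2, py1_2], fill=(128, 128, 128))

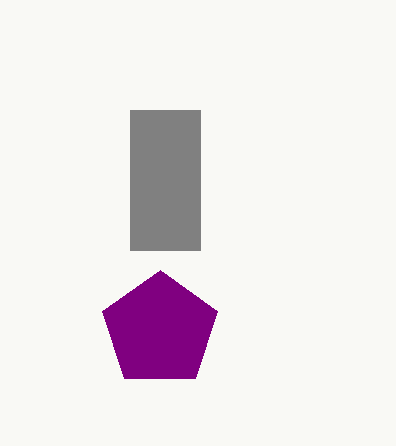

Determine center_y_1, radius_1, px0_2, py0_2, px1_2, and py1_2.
center_y_1 = 330, radius_1 = 60, px0_2 = 130, py0_2 = 110, px1_2 = 200, py1_2 = 250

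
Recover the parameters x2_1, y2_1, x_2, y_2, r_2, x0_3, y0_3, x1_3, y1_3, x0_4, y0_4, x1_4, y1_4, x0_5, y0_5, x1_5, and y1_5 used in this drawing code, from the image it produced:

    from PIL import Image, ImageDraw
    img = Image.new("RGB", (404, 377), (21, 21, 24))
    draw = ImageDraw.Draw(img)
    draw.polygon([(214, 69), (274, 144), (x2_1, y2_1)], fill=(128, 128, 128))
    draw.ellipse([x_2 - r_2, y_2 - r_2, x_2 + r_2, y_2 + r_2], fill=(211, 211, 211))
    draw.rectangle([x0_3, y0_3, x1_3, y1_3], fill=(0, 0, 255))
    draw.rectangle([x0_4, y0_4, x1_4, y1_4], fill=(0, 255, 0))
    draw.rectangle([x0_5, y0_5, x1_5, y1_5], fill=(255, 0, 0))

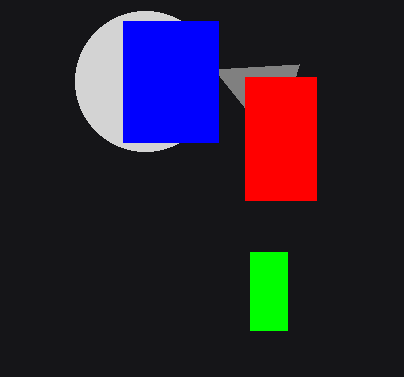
x2_1 = 299
y2_1 = 64
x_2 = 145
y_2 = 81
r_2 = 70
x0_3 = 123
y0_3 = 21
x1_3 = 218
y1_3 = 142
x0_4 = 250
y0_4 = 252
x1_4 = 287
y1_4 = 330
x0_5 = 245
y0_5 = 77
x1_5 = 316
y1_5 = 200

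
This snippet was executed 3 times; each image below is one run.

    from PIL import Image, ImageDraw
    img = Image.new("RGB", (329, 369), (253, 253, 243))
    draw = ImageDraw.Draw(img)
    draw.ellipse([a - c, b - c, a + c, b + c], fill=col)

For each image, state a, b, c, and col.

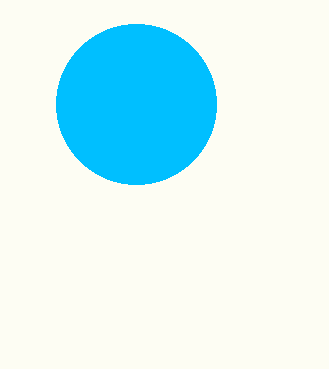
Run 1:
a = 136, b = 104, c = 80, col = 'deepskyblue'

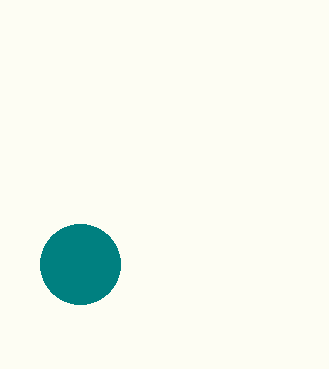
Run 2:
a = 80, b = 264, c = 40, col = 'teal'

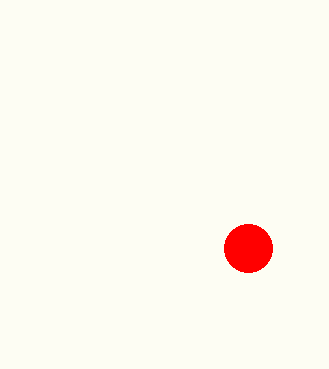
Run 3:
a = 248, b = 248, c = 24, col = 'red'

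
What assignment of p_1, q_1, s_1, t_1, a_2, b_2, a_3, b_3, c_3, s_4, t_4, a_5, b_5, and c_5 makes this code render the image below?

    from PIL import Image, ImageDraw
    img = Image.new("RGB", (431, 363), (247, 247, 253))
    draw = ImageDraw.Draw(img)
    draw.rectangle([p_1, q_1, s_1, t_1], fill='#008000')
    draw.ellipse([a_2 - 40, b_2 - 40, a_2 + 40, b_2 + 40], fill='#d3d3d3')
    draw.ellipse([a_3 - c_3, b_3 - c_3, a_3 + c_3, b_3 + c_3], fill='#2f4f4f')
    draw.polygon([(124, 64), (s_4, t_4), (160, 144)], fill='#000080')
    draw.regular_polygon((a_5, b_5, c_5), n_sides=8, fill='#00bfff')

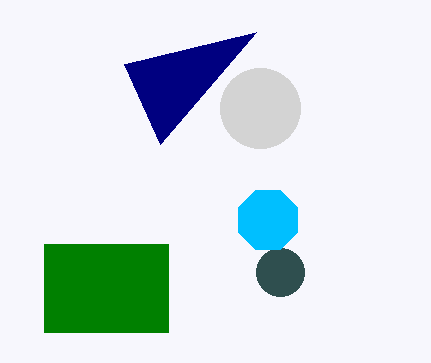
p_1 = 44
q_1 = 244
s_1 = 168
t_1 = 332
a_2 = 260
b_2 = 108
a_3 = 280
b_3 = 272
c_3 = 24
s_4 = 256
t_4 = 32
a_5 = 268
b_5 = 220
c_5 = 32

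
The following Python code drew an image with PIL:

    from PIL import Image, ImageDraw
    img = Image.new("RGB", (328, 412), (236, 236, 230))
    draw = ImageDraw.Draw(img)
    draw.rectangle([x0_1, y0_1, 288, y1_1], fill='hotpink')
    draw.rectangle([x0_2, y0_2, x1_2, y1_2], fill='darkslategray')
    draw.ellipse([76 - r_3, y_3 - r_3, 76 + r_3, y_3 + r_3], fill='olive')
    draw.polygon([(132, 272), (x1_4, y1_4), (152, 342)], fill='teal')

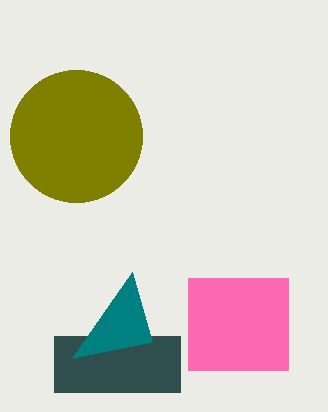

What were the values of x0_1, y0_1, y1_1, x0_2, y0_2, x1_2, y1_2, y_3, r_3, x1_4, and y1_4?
x0_1 = 188, y0_1 = 278, y1_1 = 370, x0_2 = 54, y0_2 = 336, x1_2 = 180, y1_2 = 392, y_3 = 136, r_3 = 66, x1_4 = 72, y1_4 = 358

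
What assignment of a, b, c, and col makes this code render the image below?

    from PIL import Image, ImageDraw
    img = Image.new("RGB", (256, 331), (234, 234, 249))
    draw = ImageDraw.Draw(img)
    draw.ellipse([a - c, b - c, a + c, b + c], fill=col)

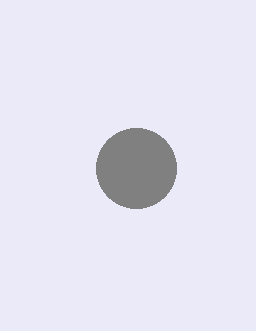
a = 136
b = 168
c = 40
col = 'gray'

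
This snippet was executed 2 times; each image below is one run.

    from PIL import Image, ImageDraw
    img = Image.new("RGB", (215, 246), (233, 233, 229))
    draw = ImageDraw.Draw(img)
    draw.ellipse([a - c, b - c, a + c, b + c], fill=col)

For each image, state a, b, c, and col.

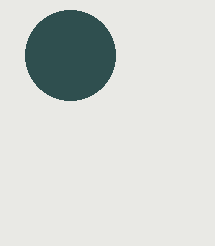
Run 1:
a = 70, b = 55, c = 45, col = 'darkslategray'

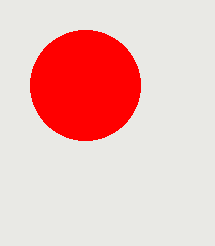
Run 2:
a = 85, b = 85, c = 55, col = 'red'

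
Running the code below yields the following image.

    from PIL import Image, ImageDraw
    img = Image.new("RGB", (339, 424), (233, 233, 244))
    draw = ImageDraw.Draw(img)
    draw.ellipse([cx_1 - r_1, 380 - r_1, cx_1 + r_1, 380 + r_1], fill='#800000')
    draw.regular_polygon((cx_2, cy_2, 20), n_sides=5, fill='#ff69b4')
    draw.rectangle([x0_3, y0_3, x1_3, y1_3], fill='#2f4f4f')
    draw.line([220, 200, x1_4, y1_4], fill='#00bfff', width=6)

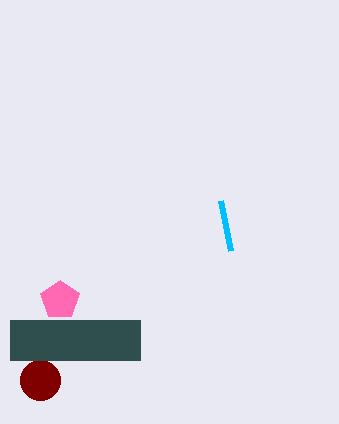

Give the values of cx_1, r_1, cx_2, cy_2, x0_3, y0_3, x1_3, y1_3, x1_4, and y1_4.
cx_1 = 40, r_1 = 20, cx_2 = 60, cy_2 = 300, x0_3 = 10, y0_3 = 320, x1_3 = 140, y1_3 = 360, x1_4 = 230, y1_4 = 250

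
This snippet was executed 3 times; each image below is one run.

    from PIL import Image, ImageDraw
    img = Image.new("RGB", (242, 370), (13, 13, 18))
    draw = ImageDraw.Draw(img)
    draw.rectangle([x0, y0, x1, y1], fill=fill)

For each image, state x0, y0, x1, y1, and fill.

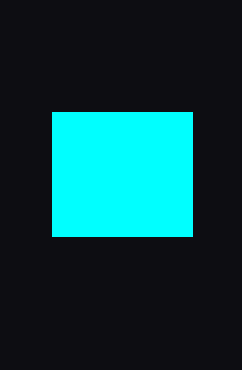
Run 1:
x0 = 52, y0 = 112, x1 = 192, y1 = 236, fill = 'cyan'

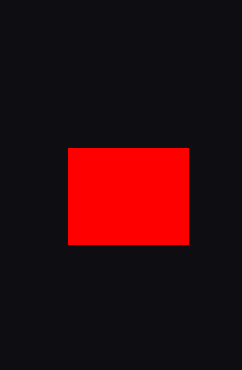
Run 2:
x0 = 68
y0 = 148
x1 = 188
y1 = 244
fill = 'red'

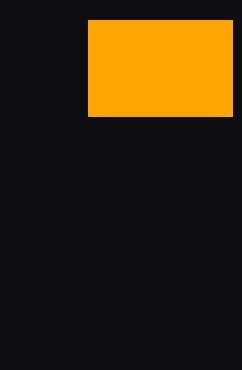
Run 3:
x0 = 88, y0 = 20, x1 = 232, y1 = 116, fill = 'orange'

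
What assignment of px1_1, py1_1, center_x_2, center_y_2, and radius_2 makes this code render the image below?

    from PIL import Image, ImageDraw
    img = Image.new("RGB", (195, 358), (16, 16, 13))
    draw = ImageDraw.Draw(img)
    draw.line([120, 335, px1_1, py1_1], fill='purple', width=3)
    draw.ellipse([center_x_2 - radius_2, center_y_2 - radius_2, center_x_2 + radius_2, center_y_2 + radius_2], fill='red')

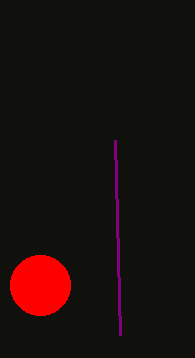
px1_1 = 115, py1_1 = 140, center_x_2 = 40, center_y_2 = 285, radius_2 = 30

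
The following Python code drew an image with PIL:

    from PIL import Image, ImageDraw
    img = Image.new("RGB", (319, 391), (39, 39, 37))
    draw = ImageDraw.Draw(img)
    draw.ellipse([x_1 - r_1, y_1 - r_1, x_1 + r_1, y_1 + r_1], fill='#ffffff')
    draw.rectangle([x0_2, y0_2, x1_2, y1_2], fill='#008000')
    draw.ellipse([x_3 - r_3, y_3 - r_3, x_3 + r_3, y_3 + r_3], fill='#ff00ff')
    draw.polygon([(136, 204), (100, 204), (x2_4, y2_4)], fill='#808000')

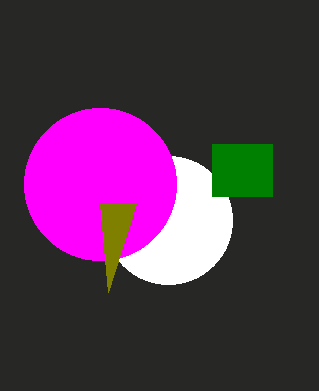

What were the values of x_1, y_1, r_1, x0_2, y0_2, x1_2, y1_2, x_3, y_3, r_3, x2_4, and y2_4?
x_1 = 168; y_1 = 220; r_1 = 64; x0_2 = 212; y0_2 = 144; x1_2 = 272; y1_2 = 196; x_3 = 100; y_3 = 184; r_3 = 76; x2_4 = 108; y2_4 = 292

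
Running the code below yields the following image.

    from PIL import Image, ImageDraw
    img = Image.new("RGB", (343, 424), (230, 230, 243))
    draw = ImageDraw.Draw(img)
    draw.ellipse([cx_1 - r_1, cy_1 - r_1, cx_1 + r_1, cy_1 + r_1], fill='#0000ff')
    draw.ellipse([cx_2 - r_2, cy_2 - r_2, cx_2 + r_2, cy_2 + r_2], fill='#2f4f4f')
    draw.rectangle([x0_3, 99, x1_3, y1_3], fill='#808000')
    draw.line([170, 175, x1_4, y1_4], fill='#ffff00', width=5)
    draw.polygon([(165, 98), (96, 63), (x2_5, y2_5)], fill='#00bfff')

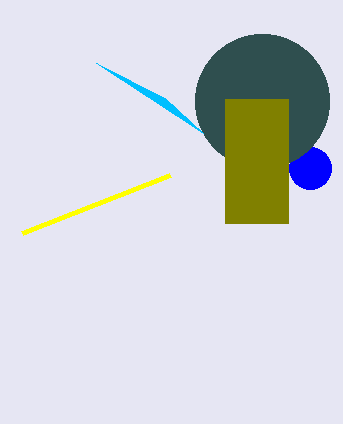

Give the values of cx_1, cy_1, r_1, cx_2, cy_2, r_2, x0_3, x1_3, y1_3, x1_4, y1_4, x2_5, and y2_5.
cx_1 = 310; cy_1 = 168; r_1 = 21; cx_2 = 262; cy_2 = 101; r_2 = 67; x0_3 = 225; x1_3 = 288; y1_3 = 223; x1_4 = 22; y1_4 = 233; x2_5 = 203; y2_5 = 133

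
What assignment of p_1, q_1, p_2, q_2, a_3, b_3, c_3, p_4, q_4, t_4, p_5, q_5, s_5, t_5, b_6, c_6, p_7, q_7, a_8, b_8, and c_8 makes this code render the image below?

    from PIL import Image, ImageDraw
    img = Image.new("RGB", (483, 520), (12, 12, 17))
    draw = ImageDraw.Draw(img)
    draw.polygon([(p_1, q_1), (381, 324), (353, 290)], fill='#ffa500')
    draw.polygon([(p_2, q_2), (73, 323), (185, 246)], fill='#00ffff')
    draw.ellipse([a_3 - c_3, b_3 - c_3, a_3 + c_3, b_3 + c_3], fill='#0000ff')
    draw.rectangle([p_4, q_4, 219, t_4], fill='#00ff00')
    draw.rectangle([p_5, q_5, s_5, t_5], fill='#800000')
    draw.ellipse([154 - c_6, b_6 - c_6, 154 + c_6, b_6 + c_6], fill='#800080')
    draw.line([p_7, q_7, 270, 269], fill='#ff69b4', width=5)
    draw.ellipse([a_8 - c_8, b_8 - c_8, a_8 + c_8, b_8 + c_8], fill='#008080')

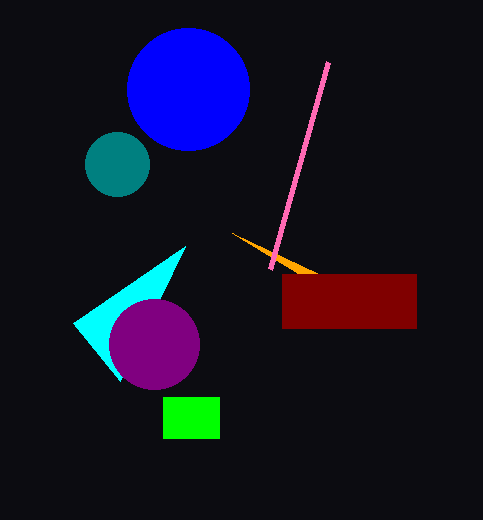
p_1 = 232, q_1 = 233, p_2 = 120, q_2 = 381, a_3 = 188, b_3 = 89, c_3 = 61, p_4 = 163, q_4 = 397, t_4 = 438, p_5 = 282, q_5 = 274, s_5 = 416, t_5 = 328, b_6 = 344, c_6 = 45, p_7 = 328, q_7 = 62, a_8 = 117, b_8 = 164, c_8 = 32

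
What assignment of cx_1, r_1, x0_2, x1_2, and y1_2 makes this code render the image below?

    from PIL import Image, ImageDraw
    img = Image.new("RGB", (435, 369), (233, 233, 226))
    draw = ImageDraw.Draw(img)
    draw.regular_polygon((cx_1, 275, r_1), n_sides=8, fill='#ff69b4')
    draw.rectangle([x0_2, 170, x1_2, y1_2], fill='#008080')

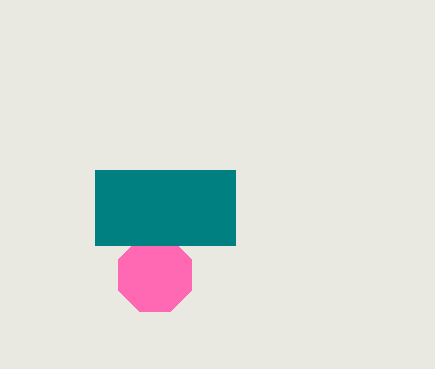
cx_1 = 155, r_1 = 40, x0_2 = 95, x1_2 = 235, y1_2 = 245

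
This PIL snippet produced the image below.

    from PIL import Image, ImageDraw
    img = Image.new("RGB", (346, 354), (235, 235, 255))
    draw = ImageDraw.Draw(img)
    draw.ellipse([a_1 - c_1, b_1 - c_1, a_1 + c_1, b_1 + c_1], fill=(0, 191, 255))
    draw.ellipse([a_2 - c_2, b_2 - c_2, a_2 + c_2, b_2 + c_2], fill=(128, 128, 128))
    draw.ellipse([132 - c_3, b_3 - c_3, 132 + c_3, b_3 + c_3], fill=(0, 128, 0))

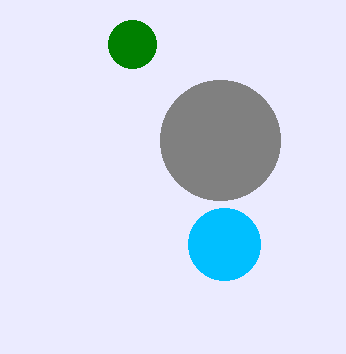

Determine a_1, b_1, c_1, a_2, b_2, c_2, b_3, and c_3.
a_1 = 224, b_1 = 244, c_1 = 36, a_2 = 220, b_2 = 140, c_2 = 60, b_3 = 44, c_3 = 24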